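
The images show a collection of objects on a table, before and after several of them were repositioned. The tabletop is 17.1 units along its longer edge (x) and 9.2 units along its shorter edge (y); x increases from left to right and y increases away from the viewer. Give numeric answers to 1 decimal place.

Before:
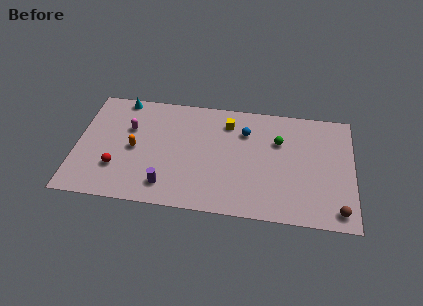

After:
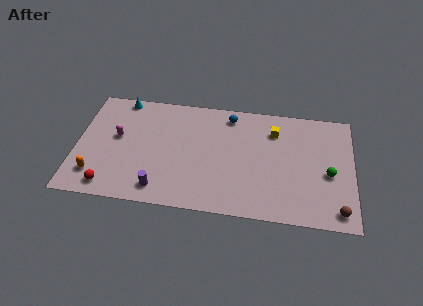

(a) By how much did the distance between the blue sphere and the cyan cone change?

-1.2

The distance was about 8.0 in the first image and 6.8 in the second, so they moved 1.2 units closer together.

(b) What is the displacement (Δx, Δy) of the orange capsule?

(-2.3, -2.4)

The orange capsule was at about (3.6, 4.4) and moved to about (1.3, 2.0).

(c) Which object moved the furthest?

the green sphere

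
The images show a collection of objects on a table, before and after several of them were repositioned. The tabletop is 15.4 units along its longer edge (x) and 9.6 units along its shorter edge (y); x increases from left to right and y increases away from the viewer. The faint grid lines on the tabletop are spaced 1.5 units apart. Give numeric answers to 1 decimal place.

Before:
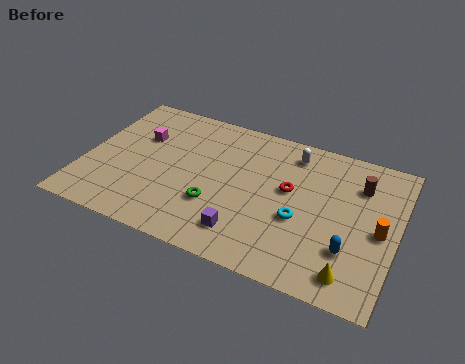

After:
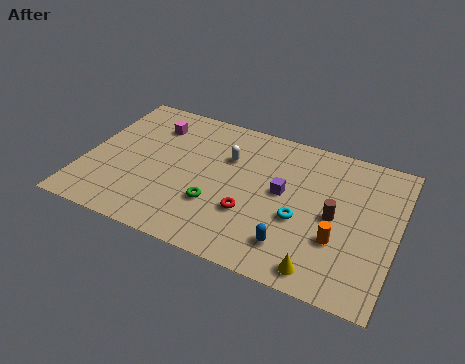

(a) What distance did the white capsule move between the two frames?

3.4

The white capsule moved from about (10.0, 8.0) to (6.9, 6.5), a distance of √(3.1² + 1.5²) ≈ 3.4.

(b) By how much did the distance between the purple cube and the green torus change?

+1.7

They were about 2.0 units apart before and 3.7 after — 1.7 units further apart.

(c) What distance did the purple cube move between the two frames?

3.6

The purple cube moved from about (8.3, 1.9) to (9.8, 5.2), a distance of √(1.5² + 3.3²) ≈ 3.6.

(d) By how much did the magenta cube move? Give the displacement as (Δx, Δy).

(0.5, 1.1)

The magenta cube was at about (2.5, 6.3) and moved to about (3.0, 7.4).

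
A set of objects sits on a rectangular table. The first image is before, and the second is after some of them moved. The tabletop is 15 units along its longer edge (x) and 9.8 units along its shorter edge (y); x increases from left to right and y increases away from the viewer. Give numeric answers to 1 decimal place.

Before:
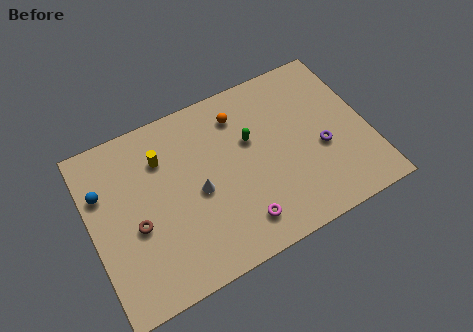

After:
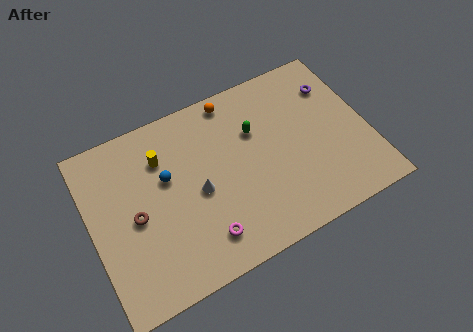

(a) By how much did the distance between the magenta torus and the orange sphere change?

+1.3

Before: roughly 6.1 units apart; after: 7.4. That's 1.3 units further apart.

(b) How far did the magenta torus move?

2.0

The magenta torus moved from about (7.6, 1.8) to (5.6, 1.9), a distance of √(2.0² + 0.1²) ≈ 2.0.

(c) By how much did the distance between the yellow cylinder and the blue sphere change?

-2.1

They were about 3.3 units apart before and 1.2 after — 2.1 units closer together.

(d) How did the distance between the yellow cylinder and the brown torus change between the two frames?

-0.4

Before: roughly 3.6 units apart; after: 3.2. That's 0.4 units closer together.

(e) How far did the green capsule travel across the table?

0.5

The green capsule moved from about (8.8, 6.1) to (9.1, 6.5), a distance of √(0.3² + 0.4²) ≈ 0.5.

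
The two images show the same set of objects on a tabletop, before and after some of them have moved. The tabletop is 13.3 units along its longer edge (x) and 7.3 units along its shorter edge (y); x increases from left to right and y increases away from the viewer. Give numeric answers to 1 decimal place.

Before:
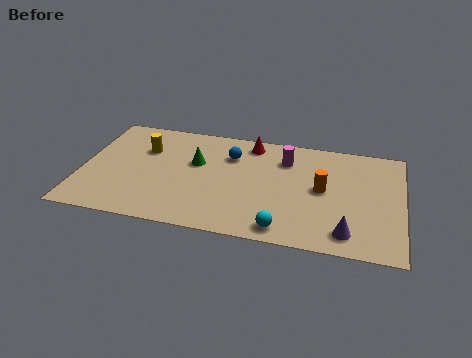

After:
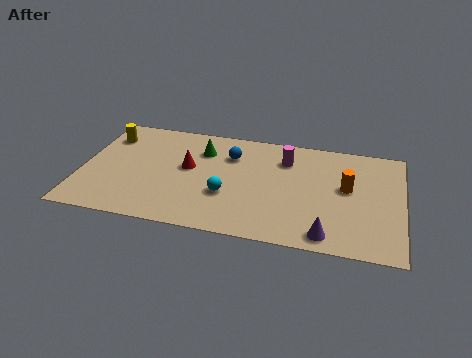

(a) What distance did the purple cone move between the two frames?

0.9

The purple cone was near (11.1, 1.2) before and (10.3, 0.9) after, so it travelled √(0.8² + 0.3²) ≈ 0.9 units.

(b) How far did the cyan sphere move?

2.9

The cyan sphere moved from about (8.5, 0.9) to (6.1, 2.6), a distance of √(2.4² + 1.7²) ≈ 2.9.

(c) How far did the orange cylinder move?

1.0

The orange cylinder was near (10.0, 3.8) before and (11.0, 4.1) after, so it travelled √(1.0² + 0.3²) ≈ 1.0 units.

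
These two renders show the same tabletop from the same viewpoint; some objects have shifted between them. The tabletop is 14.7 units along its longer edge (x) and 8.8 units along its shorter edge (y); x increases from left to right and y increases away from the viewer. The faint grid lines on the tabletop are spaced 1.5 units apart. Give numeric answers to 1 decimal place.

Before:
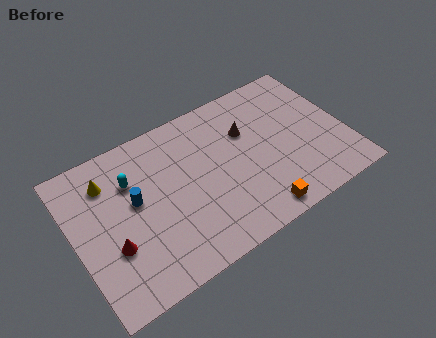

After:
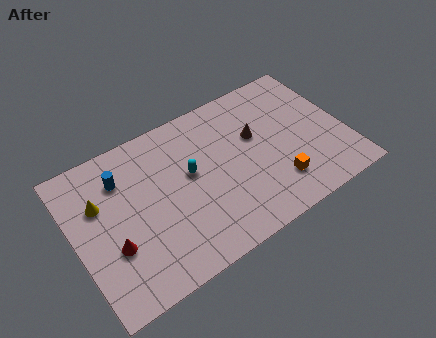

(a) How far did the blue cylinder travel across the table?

1.7

The blue cylinder moved from about (3.3, 5.0) to (2.8, 6.6), a distance of √(0.5² + 1.6²) ≈ 1.7.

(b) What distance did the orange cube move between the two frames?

1.7

The orange cube was near (9.3, 1.0) before and (10.6, 2.1) after, so it travelled √(1.3² + 1.1²) ≈ 1.7 units.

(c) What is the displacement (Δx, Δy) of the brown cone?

(0.4, -0.5)

The brown cone was at about (9.6, 5.9) and moved to about (10.0, 5.4).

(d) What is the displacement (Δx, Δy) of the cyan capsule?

(3.0, -1.2)

The cyan capsule was at about (3.3, 6.2) and moved to about (6.3, 5.0).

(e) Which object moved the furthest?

the cyan capsule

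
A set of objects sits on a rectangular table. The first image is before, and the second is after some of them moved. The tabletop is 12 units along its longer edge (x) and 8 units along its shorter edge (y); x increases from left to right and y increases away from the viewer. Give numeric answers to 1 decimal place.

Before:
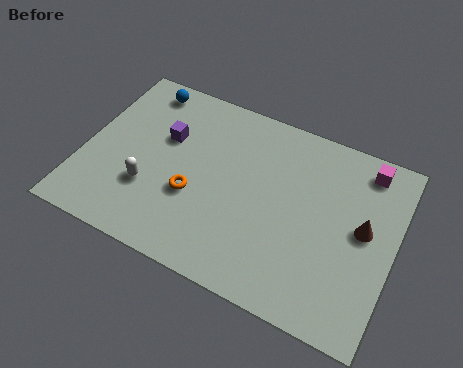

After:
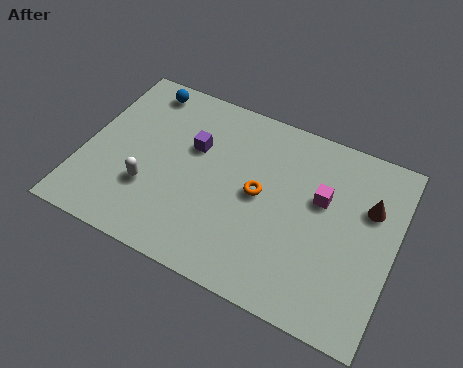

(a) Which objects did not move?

the white capsule and the blue sphere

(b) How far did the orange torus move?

2.6

From (4.4, 3.0) to (6.8, 4.1), the orange torus covered √(2.4² + 1.1²) ≈ 2.6 units.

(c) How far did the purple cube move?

1.1

The purple cube was near (3.0, 5.1) before and (4.1, 5.1) after, so it travelled √(1.1² + 0.0²) ≈ 1.1 units.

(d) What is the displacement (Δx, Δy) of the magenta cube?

(-1.5, -2.0)

The magenta cube was at about (10.6, 6.9) and moved to about (9.1, 4.9).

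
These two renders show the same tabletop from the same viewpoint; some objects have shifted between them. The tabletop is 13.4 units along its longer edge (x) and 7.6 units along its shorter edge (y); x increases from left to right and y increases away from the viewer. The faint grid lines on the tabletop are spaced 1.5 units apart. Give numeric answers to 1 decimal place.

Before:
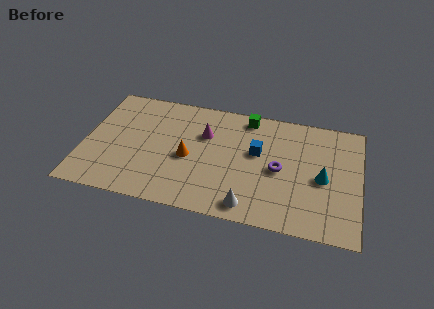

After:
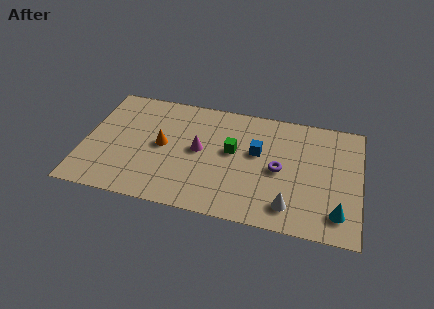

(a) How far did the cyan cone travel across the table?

2.2

The cyan cone was near (11.6, 3.5) before and (12.4, 1.5) after, so it travelled √(0.8² + 2.0²) ≈ 2.2 units.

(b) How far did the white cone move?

1.9

The white cone was near (8.2, 1.0) before and (10.1, 1.4) after, so it travelled √(1.9² + 0.4²) ≈ 1.9 units.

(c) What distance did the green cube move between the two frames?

2.5

From (7.8, 6.7) to (7.2, 4.3), the green cube covered √(0.6² + 2.4²) ≈ 2.5 units.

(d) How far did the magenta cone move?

1.1

The magenta cone was near (5.8, 5.1) before and (5.6, 4.0) after, so it travelled √(0.2² + 1.1²) ≈ 1.1 units.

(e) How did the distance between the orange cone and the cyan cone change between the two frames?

+2.4

The distance was about 6.5 in the first image and 8.9 in the second, so they moved 2.4 units further apart.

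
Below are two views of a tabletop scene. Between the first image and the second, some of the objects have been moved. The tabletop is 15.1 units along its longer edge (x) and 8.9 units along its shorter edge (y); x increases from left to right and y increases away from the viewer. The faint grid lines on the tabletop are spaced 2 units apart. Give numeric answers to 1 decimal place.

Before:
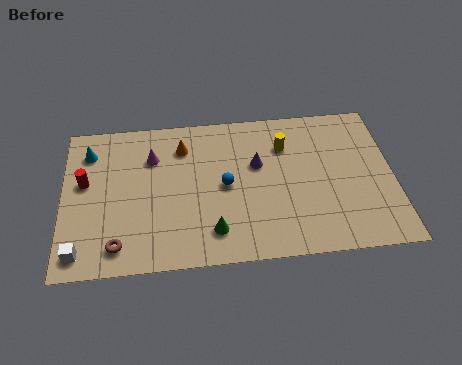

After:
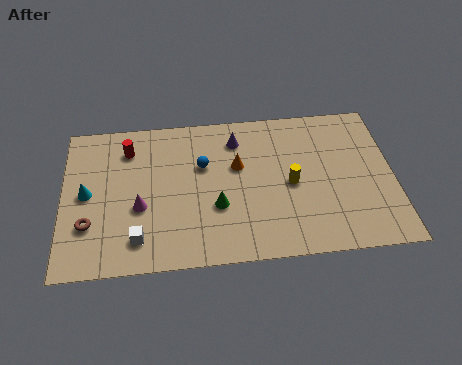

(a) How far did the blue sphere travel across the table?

1.6

From (7.4, 4.4) to (6.4, 5.7), the blue sphere covered √(1.0² + 1.3²) ≈ 1.6 units.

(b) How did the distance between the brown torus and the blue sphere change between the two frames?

+0.3

The distance was about 5.7 in the first image and 6.0 in the second, so they moved 0.3 units further apart.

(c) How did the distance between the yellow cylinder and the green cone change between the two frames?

-2.3

They were about 5.8 units apart before and 3.5 after — 2.3 units closer together.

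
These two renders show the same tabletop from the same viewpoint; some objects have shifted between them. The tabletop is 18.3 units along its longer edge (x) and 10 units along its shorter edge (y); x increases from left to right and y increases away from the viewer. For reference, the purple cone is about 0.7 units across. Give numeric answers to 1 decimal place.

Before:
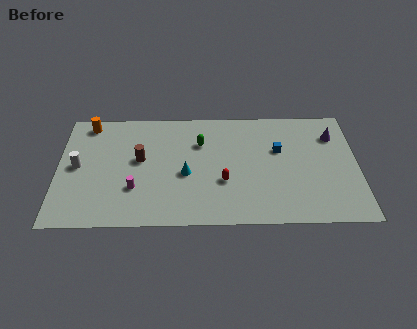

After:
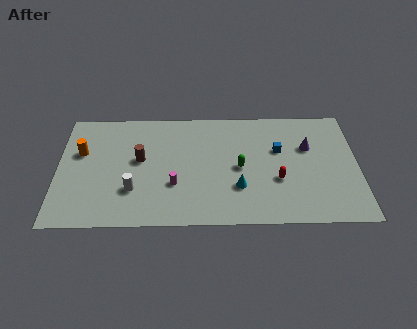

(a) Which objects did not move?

the blue cube and the brown cylinder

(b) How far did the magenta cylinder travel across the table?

2.4

The magenta cylinder was near (4.7, 3.1) before and (7.1, 3.4) after, so it travelled √(2.4² + 0.3²) ≈ 2.4 units.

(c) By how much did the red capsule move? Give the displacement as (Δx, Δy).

(3.3, 0.1)

From the two frames, the red capsule sits at roughly (10.1, 3.6) before and (13.4, 3.7) after.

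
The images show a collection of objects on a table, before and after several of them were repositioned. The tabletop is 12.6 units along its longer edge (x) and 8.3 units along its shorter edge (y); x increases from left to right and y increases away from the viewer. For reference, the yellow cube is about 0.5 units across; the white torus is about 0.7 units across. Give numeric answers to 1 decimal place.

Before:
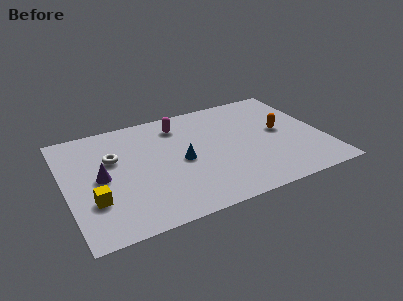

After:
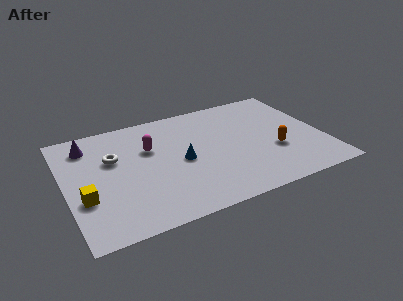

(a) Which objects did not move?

the blue cone and the white torus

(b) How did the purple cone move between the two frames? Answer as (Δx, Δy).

(-0.4, 2.6)

The purple cone was at about (1.7, 4.1) and moved to about (1.3, 6.7).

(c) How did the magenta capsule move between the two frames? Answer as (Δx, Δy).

(-1.6, -1.3)

From the two frames, the magenta capsule sits at roughly (5.8, 6.7) before and (4.2, 5.4) after.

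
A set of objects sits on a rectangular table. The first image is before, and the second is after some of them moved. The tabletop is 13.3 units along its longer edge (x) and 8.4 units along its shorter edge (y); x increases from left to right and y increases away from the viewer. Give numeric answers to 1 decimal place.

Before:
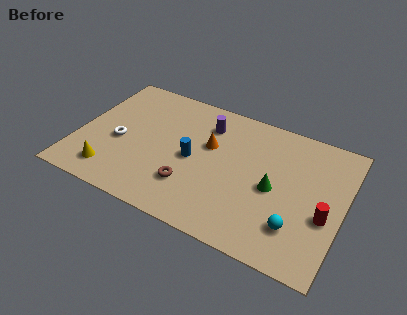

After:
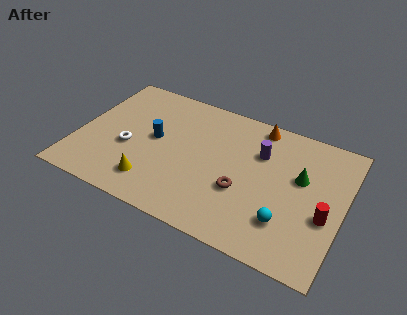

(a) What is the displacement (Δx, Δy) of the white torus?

(0.5, -0.2)

The white torus was at about (2.1, 3.6) and moved to about (2.6, 3.4).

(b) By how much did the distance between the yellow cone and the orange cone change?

+1.6

They were about 5.8 units apart before and 7.4 after — 1.6 units further apart.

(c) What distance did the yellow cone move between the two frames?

2.1

The yellow cone moved from about (2.0, 1.5) to (4.1, 1.7), a distance of √(2.1² + 0.2²) ≈ 2.1.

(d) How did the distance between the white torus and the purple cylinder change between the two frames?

+1.8

The distance was about 5.0 in the first image and 6.8 in the second, so they moved 1.8 units further apart.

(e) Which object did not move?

the red cylinder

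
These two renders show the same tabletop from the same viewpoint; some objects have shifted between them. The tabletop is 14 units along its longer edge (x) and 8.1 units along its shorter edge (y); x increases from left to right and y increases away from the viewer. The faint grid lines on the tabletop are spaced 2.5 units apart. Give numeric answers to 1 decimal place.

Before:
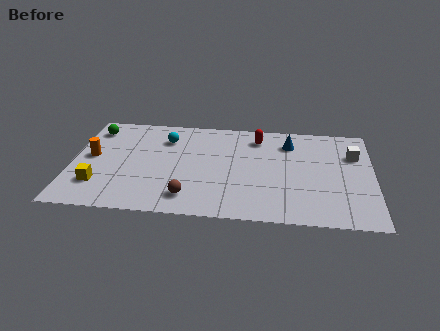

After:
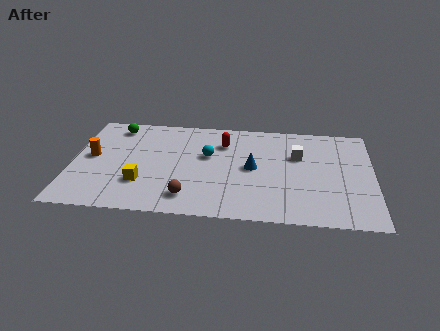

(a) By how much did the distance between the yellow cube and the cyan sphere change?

-1.1

The distance was about 5.0 in the first image and 3.9 in the second, so they moved 1.1 units closer together.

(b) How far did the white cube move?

2.6

The white cube moved from about (13.1, 5.6) to (10.5, 5.3), a distance of √(2.6² + 0.3²) ≈ 2.6.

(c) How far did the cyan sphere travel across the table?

2.3

The cyan sphere was near (4.3, 6.1) before and (6.3, 4.9) after, so it travelled √(2.0² + 1.2²) ≈ 2.3 units.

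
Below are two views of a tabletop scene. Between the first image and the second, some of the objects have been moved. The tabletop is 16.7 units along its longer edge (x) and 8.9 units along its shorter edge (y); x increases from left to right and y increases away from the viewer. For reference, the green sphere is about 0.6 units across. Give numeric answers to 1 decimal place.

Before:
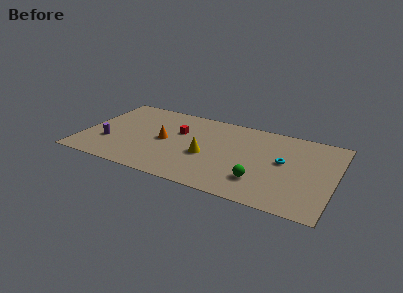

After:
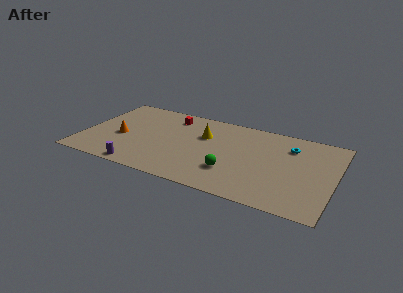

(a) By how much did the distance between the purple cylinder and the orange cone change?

-0.5

The distance was about 3.9 in the first image and 3.4 in the second, so they moved 0.5 units closer together.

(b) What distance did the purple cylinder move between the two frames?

3.2

The purple cylinder was near (1.8, 2.9) before and (4.2, 0.8) after, so it travelled √(2.4² + 2.1²) ≈ 3.2 units.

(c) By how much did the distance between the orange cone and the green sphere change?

+0.8

They were about 6.9 units apart before and 7.7 after — 0.8 units further apart.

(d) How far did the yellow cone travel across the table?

2.2

The yellow cone moved from about (8.3, 3.7) to (7.9, 5.9), a distance of √(0.4² + 2.2²) ≈ 2.2.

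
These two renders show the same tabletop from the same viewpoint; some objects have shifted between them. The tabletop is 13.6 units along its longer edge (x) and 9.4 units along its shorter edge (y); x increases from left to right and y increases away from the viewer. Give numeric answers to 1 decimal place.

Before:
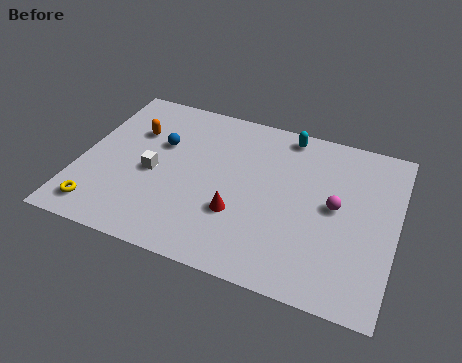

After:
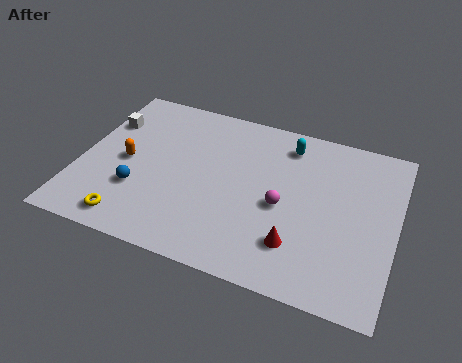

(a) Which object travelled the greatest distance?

the white cube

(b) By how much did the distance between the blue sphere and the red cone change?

+2.2

The distance was about 4.7 in the first image and 6.9 in the second, so they moved 2.2 units further apart.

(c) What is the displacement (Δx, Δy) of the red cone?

(2.6, -0.8)

The red cone was at about (7.0, 3.1) and moved to about (9.6, 2.3).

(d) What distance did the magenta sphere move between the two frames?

2.3

The magenta sphere moved from about (11.0, 4.9) to (8.8, 4.2), a distance of √(2.2² + 0.7²) ≈ 2.3.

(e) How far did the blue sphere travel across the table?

3.1

The blue sphere moved from about (3.3, 6.0) to (2.7, 3.0), a distance of √(0.6² + 3.0²) ≈ 3.1.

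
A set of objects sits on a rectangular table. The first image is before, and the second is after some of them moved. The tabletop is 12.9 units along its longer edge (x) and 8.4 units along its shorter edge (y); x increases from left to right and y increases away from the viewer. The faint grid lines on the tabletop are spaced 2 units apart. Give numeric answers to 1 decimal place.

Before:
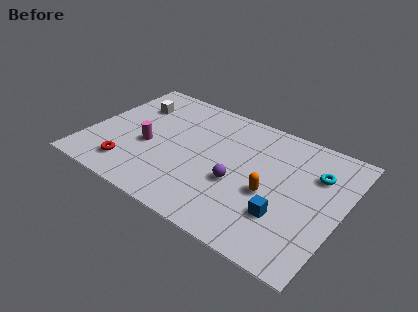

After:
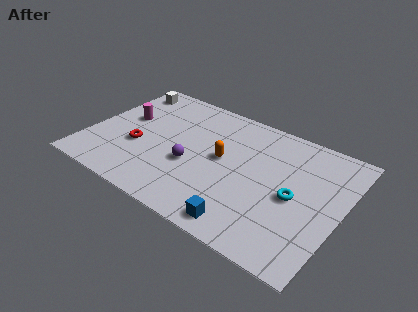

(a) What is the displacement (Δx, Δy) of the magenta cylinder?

(-1.5, 1.4)

The magenta cylinder was at about (3.1, 3.5) and moved to about (1.6, 4.9).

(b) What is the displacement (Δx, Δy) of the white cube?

(-0.7, 1.0)

The white cube started near (1.8, 6.1) and ended near (1.1, 7.1).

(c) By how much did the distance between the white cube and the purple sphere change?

-0.9

The distance was about 6.6 in the first image and 5.7 in the second, so they moved 0.9 units closer together.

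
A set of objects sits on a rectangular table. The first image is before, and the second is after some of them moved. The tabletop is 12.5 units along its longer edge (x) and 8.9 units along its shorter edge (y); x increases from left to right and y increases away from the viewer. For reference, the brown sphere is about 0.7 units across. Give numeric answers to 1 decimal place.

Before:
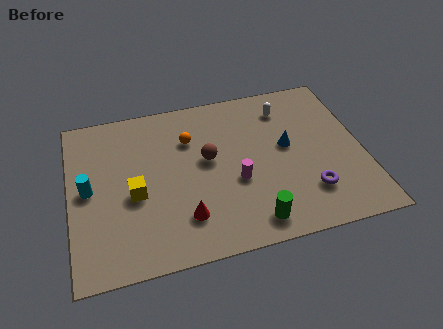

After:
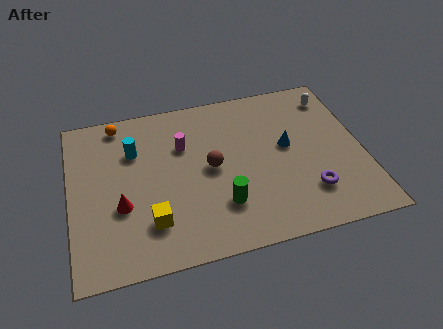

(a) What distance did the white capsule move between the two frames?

2.1

The white capsule moved from about (9.4, 7.1) to (11.5, 7.3), a distance of √(2.1² + 0.2²) ≈ 2.1.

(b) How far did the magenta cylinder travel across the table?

3.3

From (7.0, 3.5) to (4.9, 6.0), the magenta cylinder covered √(2.1² + 2.5²) ≈ 3.3 units.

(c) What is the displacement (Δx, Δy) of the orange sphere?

(-3.0, 1.6)

The orange sphere started near (5.2, 6.3) and ended near (2.2, 7.9).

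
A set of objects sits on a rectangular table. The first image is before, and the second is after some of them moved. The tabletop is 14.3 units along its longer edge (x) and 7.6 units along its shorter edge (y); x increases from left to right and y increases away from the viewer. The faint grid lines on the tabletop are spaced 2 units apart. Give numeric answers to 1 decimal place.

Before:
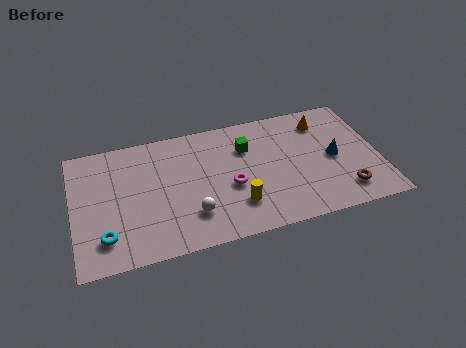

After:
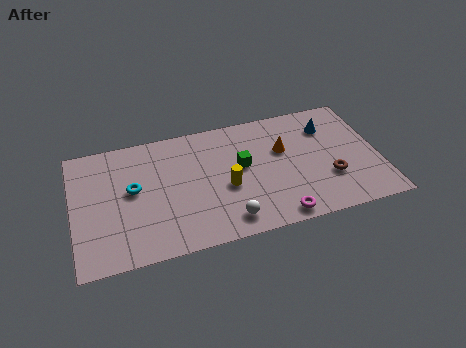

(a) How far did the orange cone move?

2.4

The orange cone was near (11.9, 6.1) before and (9.9, 4.8) after, so it travelled √(2.0² + 1.3²) ≈ 2.4 units.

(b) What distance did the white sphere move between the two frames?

1.8

The white sphere moved from about (5.4, 2.0) to (7.0, 1.2), a distance of √(1.6² + 0.8²) ≈ 1.8.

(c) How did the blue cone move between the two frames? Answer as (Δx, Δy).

(-0.1, 2.0)

The blue cone started near (12.2, 3.7) and ended near (12.1, 5.7).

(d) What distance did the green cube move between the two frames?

1.1

From (8.2, 5.4) to (7.9, 4.3), the green cube covered √(0.3² + 1.1²) ≈ 1.1 units.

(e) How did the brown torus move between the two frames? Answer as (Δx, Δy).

(-0.6, 1.0)

From the two frames, the brown torus sits at roughly (12.5, 1.5) before and (11.9, 2.5) after.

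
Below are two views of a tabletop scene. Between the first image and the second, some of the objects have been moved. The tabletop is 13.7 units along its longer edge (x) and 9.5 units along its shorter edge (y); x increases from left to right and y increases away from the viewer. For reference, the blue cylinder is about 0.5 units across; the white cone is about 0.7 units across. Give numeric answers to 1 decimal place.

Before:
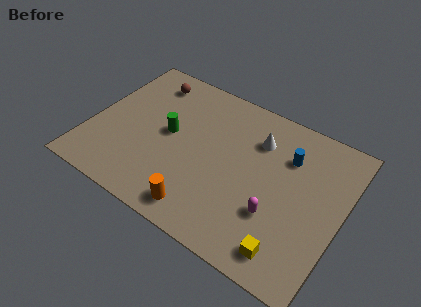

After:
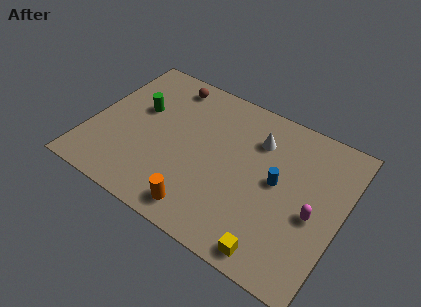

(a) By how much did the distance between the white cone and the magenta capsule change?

+0.3

They were about 4.2 units apart before and 4.5 after — 0.3 units further apart.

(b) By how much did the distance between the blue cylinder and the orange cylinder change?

-1.6

They were about 6.7 units apart before and 5.1 after — 1.6 units closer together.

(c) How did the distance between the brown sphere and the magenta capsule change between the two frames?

+0.4

They were about 9.2 units apart before and 9.6 after — 0.4 units further apart.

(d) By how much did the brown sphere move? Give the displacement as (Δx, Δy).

(1.1, 0.3)

From the two frames, the brown sphere sits at roughly (2.5, 7.9) before and (3.6, 8.2) after.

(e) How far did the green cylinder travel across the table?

2.0

The green cylinder moved from about (4.2, 5.0) to (2.4, 5.8), a distance of √(1.8² + 0.8²) ≈ 2.0.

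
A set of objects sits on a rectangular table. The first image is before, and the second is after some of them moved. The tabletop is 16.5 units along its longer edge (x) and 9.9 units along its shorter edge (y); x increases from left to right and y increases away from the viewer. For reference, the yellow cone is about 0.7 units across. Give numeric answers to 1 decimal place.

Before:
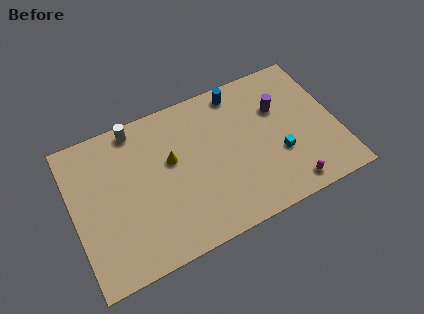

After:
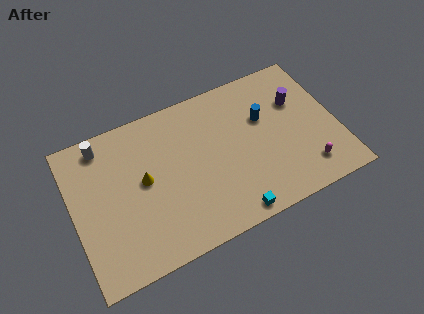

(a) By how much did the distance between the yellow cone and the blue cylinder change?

+2.4

Before: roughly 5.4 units apart; after: 7.8. That's 2.4 units further apart.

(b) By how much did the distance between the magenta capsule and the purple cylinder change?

-0.7

Before: roughly 5.4 units apart; after: 4.7. That's 0.7 units closer together.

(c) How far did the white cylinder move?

2.1

The white cylinder was near (4.3, 8.9) before and (2.2, 8.6) after, so it travelled √(2.1² + 0.3²) ≈ 2.1 units.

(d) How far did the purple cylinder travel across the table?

1.2

The purple cylinder moved from about (13.1, 6.6) to (14.3, 6.6), a distance of √(1.2² + 0.0²) ≈ 1.2.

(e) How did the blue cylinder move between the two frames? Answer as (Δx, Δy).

(1.3, -2.4)

The blue cylinder started near (10.8, 8.7) and ended near (12.1, 6.3).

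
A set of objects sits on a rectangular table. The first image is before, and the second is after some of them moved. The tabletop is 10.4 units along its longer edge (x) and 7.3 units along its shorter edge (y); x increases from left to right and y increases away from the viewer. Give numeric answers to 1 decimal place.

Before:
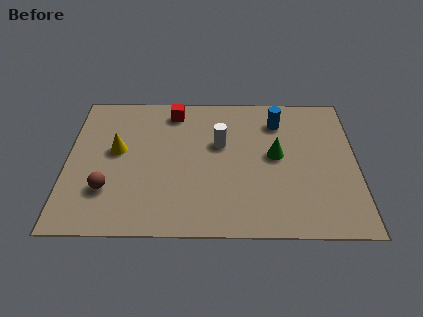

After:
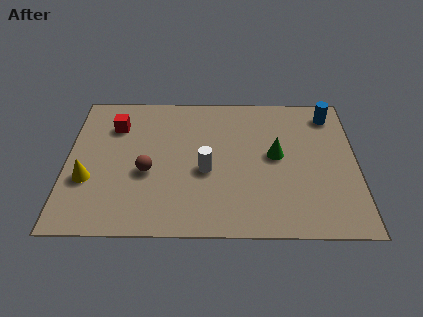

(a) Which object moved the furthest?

the red cube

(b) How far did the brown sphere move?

1.7

The brown sphere was near (1.5, 2.1) before and (2.9, 3.0) after, so it travelled √(1.4² + 0.9²) ≈ 1.7 units.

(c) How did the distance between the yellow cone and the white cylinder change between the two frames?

+0.5

Before: roughly 3.7 units apart; after: 4.2. That's 0.5 units further apart.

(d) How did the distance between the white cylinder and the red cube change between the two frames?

+1.6

They were about 2.4 units apart before and 4.0 after — 1.6 units further apart.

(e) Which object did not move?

the green cone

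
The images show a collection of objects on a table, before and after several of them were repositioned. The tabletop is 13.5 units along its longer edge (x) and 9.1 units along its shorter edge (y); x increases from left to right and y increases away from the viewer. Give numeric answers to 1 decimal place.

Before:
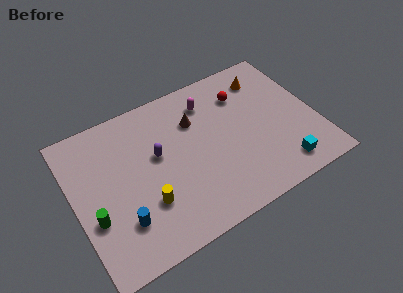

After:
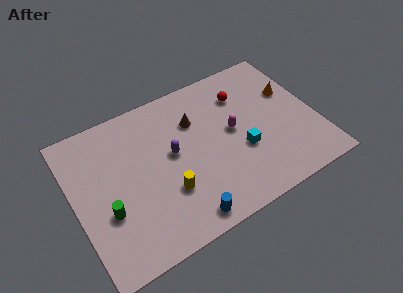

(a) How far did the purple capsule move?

0.9

The purple capsule was near (4.7, 5.3) before and (5.5, 5.0) after, so it travelled √(0.8² + 0.3²) ≈ 0.9 units.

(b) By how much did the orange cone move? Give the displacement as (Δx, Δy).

(1.2, -1.5)

From the two frames, the orange cone sits at roughly (11.2, 7.3) before and (12.4, 5.8) after.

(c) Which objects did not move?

the brown cone and the red sphere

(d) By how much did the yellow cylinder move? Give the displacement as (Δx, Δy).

(1.2, 0.1)

From the two frames, the yellow cylinder sits at roughly (3.7, 2.8) before and (4.9, 2.9) after.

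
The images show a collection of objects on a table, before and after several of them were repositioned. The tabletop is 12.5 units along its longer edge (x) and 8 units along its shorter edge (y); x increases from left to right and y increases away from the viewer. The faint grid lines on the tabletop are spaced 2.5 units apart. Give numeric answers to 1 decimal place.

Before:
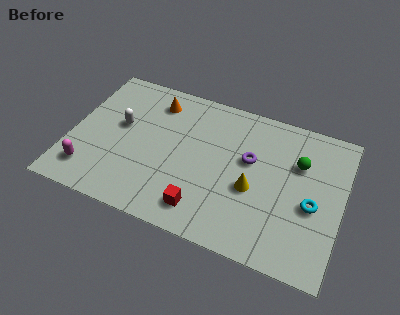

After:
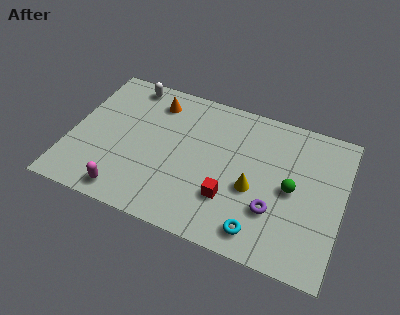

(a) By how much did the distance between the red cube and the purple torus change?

-1.8

The distance was about 3.8 in the first image and 2.0 in the second, so they moved 1.8 units closer together.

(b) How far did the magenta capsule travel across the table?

1.9

From (1.1, 1.6) to (2.9, 1.0), the magenta capsule covered √(1.8² + 0.6²) ≈ 1.9 units.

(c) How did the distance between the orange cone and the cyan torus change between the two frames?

-0.6

Before: roughly 8.2 units apart; after: 7.6. That's 0.6 units closer together.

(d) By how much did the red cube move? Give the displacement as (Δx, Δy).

(1.1, 1.0)

The red cube was at about (6.4, 1.4) and moved to about (7.5, 2.4).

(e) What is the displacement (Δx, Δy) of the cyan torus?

(-2.2, -2.2)

The cyan torus started near (11.2, 3.4) and ended near (9.0, 1.2).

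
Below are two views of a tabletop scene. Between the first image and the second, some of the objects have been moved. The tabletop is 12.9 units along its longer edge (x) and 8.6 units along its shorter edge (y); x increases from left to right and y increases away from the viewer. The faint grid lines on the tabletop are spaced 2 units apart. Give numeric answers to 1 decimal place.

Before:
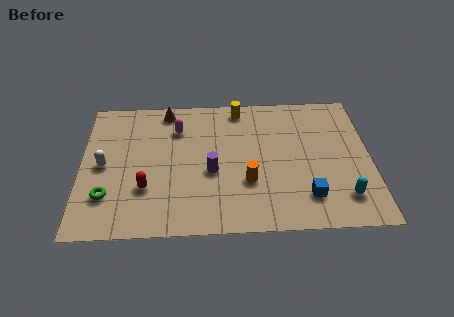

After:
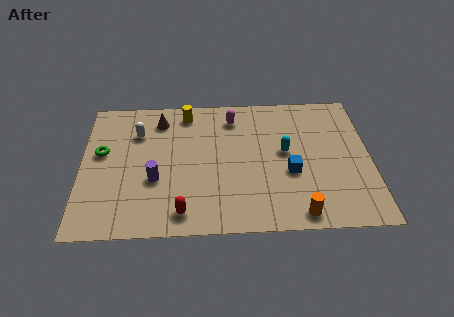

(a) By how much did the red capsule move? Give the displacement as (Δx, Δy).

(1.6, -1.5)

The red capsule started near (2.9, 2.7) and ended near (4.5, 1.2).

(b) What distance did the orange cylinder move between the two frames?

3.0

The orange cylinder was near (7.4, 2.9) before and (9.6, 0.9) after, so it travelled √(2.2² + 2.0²) ≈ 3.0 units.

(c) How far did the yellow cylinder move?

2.4

The yellow cylinder was near (7.1, 7.6) before and (4.7, 7.4) after, so it travelled √(2.4² + 0.2²) ≈ 2.4 units.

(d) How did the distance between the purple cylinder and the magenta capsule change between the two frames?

+2.0

The distance was about 3.2 in the first image and 5.2 in the second, so they moved 2.0 units further apart.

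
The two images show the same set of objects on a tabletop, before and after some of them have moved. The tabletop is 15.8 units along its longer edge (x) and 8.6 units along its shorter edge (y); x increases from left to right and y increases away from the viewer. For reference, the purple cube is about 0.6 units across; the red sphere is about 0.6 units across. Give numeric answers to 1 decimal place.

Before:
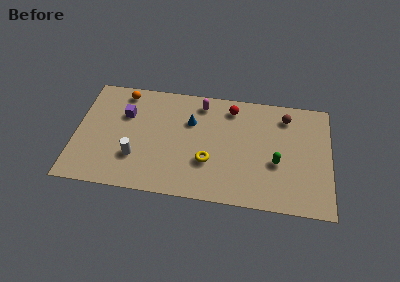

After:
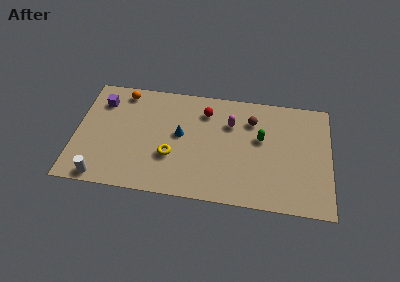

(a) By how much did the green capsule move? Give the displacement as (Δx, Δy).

(-1.0, 1.7)

The green capsule was at about (12.5, 3.4) and moved to about (11.5, 5.1).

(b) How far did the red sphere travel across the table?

1.7

The red sphere was near (9.6, 7.2) before and (8.0, 6.7) after, so it travelled √(1.6² + 0.5²) ≈ 1.7 units.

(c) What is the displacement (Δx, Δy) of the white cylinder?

(-2.0, -1.8)

From the two frames, the white cylinder sits at roughly (3.8, 2.6) before and (1.8, 0.8) after.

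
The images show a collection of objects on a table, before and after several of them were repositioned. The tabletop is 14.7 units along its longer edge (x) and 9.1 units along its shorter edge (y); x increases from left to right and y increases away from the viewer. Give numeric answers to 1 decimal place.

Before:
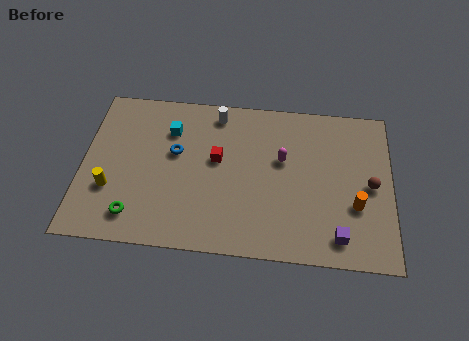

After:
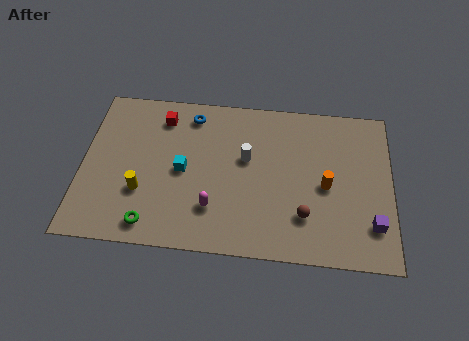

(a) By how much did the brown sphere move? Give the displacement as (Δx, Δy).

(-3.1, -2.0)

The brown sphere was at about (13.7, 4.4) and moved to about (10.6, 2.4).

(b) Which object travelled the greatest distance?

the magenta capsule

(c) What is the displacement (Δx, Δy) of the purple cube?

(1.6, 0.8)

The purple cube was at about (12.2, 1.4) and moved to about (13.8, 2.2).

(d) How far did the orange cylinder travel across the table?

1.7

The orange cylinder moved from about (13.0, 3.2) to (11.6, 4.2), a distance of √(1.4² + 1.0²) ≈ 1.7.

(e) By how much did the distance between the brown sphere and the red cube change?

+1.2

They were about 7.3 units apart before and 8.5 after — 1.2 units further apart.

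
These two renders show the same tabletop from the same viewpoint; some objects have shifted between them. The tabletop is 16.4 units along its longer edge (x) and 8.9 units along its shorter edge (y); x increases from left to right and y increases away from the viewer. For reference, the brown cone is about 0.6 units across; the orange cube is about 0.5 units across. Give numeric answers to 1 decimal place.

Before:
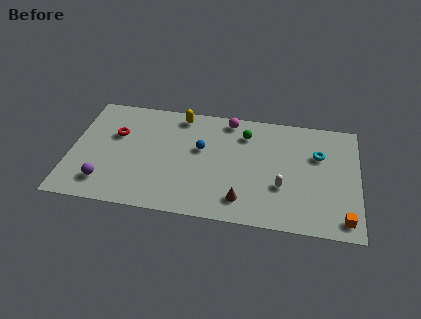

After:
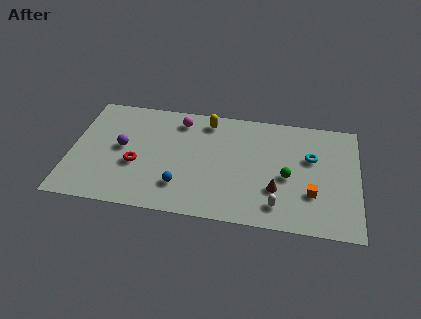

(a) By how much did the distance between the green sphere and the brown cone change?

-3.9

Before: roughly 5.2 units apart; after: 1.3. That's 3.9 units closer together.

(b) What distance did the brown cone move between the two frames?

2.2

The brown cone moved from about (9.9, 1.7) to (11.8, 2.8), a distance of √(1.9² + 1.1²) ≈ 2.2.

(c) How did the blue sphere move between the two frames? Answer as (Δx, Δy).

(-1.0, -3.1)

The blue sphere was at about (7.4, 5.3) and moved to about (6.4, 2.2).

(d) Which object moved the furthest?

the green sphere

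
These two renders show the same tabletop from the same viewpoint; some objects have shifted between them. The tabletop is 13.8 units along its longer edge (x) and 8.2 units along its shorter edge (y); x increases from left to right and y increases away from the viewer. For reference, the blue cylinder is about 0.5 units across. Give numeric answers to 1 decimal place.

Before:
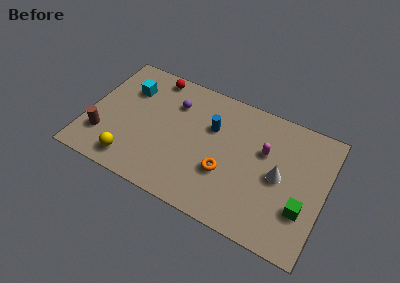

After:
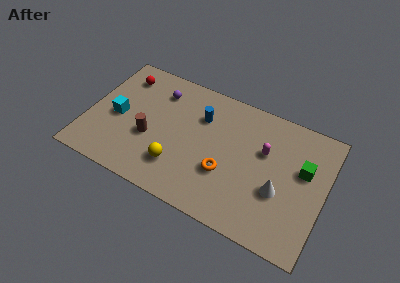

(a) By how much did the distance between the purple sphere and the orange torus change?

+1.0

They were about 4.6 units apart before and 5.6 after — 1.0 units further apart.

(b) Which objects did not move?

the magenta capsule and the orange torus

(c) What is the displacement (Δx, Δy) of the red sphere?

(-1.8, -0.7)

The red sphere started near (3.4, 7.3) and ended near (1.6, 6.6).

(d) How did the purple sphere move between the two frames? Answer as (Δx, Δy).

(-1.0, 0.4)

From the two frames, the purple sphere sits at roughly (4.8, 6.0) before and (3.8, 6.4) after.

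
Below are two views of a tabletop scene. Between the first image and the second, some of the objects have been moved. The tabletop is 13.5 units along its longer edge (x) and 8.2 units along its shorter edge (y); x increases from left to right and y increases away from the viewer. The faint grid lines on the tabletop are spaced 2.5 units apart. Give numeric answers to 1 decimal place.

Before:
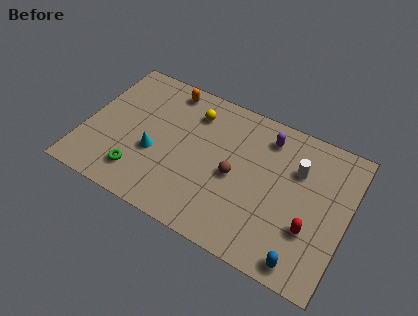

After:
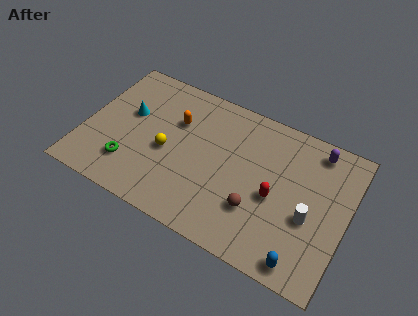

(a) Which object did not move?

the blue capsule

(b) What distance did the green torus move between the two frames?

0.6

The green torus was near (3.1, 1.7) before and (2.6, 2.0) after, so it travelled √(0.5² + 0.3²) ≈ 0.6 units.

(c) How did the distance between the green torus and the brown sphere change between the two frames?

+1.4

The distance was about 5.1 in the first image and 6.5 in the second, so they moved 1.4 units further apart.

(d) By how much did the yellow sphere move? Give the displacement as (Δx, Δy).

(-1.0, -2.8)

The yellow sphere was at about (5.3, 6.4) and moved to about (4.3, 3.6).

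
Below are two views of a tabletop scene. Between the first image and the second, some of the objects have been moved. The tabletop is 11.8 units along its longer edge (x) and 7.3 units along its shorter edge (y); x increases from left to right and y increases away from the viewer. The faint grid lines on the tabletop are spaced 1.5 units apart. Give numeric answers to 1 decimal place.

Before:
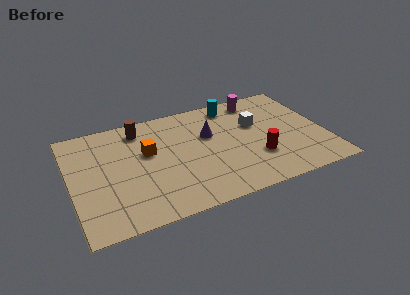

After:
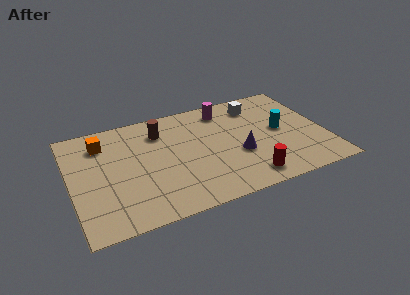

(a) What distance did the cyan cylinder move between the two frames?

3.2

From (7.8, 6.3) to (9.8, 3.8), the cyan cylinder covered √(2.0² + 2.5²) ≈ 3.2 units.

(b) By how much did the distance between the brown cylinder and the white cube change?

-0.9

They were about 5.5 units apart before and 4.6 after — 0.9 units closer together.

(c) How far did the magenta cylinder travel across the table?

1.6

The magenta cylinder moved from about (9.0, 6.3) to (7.4, 6.1), a distance of √(1.6² + 0.2²) ≈ 1.6.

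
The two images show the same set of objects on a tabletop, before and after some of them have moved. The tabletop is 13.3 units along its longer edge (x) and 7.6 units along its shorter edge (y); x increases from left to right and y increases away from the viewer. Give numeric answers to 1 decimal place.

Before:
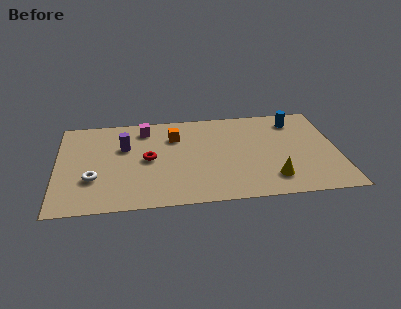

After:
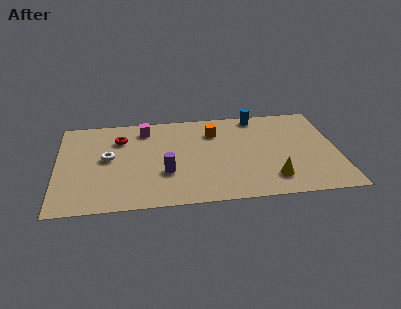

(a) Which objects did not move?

the yellow cone and the magenta cube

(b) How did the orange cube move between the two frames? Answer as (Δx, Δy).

(1.9, 0.2)

From the two frames, the orange cube sits at roughly (5.6, 5.5) before and (7.5, 5.7) after.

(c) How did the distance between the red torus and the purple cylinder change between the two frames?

+2.1

Before: roughly 1.6 units apart; after: 3.7. That's 2.1 units further apart.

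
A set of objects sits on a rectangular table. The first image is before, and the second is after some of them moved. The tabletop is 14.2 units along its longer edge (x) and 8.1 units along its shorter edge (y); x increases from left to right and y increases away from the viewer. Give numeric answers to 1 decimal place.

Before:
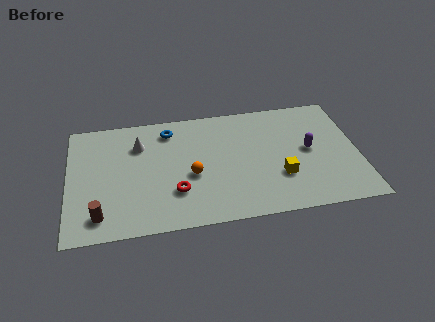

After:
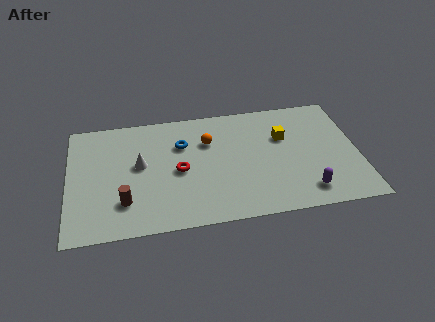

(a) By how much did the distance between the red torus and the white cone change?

-1.9

They were about 3.9 units apart before and 2.0 after — 1.9 units closer together.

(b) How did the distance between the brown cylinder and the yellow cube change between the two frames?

-0.4

Before: roughly 8.9 units apart; after: 8.5. That's 0.4 units closer together.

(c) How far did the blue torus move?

1.3

From (5.0, 6.7) to (5.6, 5.6), the blue torus covered √(0.6² + 1.1²) ≈ 1.3 units.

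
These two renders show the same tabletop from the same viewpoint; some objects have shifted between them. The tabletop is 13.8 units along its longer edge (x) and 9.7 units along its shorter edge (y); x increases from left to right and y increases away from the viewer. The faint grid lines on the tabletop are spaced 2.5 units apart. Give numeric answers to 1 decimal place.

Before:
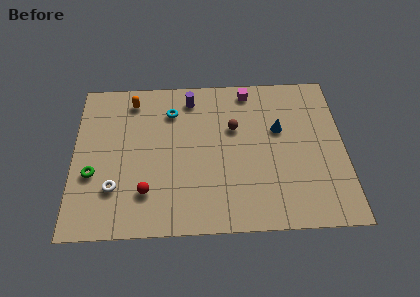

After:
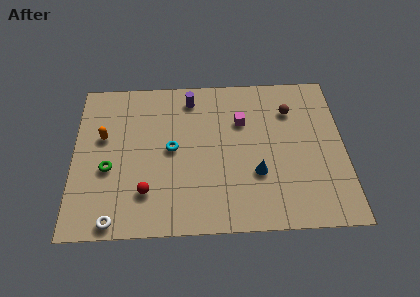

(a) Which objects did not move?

the purple cylinder and the red sphere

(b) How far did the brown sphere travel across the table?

3.1

The brown sphere moved from about (8.2, 6.2) to (11.1, 7.2), a distance of √(2.9² + 1.0²) ≈ 3.1.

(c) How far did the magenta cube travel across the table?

2.0

The magenta cube moved from about (9.0, 8.6) to (8.6, 6.6), a distance of √(0.4² + 2.0²) ≈ 2.0.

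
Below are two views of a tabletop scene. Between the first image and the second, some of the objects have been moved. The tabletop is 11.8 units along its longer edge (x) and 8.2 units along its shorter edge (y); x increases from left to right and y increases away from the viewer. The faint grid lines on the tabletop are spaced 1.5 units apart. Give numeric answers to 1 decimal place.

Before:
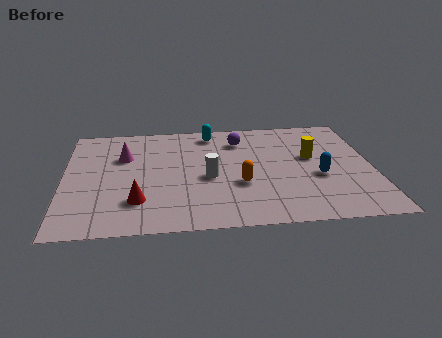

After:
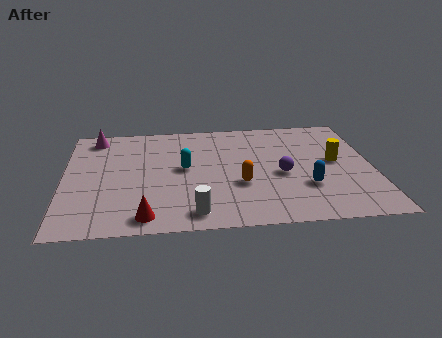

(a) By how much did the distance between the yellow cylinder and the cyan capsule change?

+1.4

The distance was about 4.4 in the first image and 5.8 in the second, so they moved 1.4 units further apart.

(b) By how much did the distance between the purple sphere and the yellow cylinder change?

-0.9

Before: roughly 3.1 units apart; after: 2.2. That's 0.9 units closer together.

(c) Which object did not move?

the orange capsule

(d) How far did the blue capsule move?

0.9

The blue capsule was near (9.7, 3.3) before and (9.2, 2.6) after, so it travelled √(0.5² + 0.7²) ≈ 0.9 units.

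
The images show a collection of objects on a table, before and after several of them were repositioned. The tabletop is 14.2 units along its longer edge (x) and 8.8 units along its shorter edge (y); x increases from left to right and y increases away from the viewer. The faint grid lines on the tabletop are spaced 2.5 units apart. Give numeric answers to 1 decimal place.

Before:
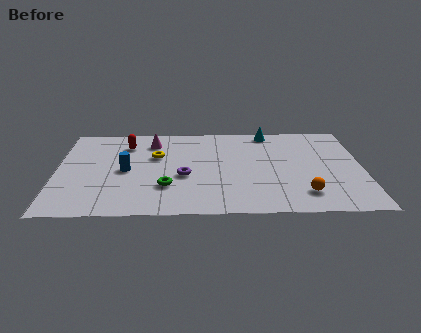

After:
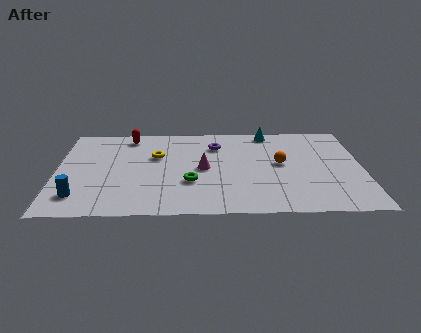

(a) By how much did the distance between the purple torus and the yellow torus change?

+0.6

The distance was about 2.4 in the first image and 3.0 in the second, so they moved 0.6 units further apart.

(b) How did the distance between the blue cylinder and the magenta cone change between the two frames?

+3.2

Before: roughly 3.0 units apart; after: 6.2. That's 3.2 units further apart.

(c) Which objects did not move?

the yellow torus and the cyan cone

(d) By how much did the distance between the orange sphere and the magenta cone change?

-5.1

Before: roughly 8.7 units apart; after: 3.6. That's 5.1 units closer together.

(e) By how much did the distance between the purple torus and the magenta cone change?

-1.3

The distance was about 3.7 in the first image and 2.4 in the second, so they moved 1.3 units closer together.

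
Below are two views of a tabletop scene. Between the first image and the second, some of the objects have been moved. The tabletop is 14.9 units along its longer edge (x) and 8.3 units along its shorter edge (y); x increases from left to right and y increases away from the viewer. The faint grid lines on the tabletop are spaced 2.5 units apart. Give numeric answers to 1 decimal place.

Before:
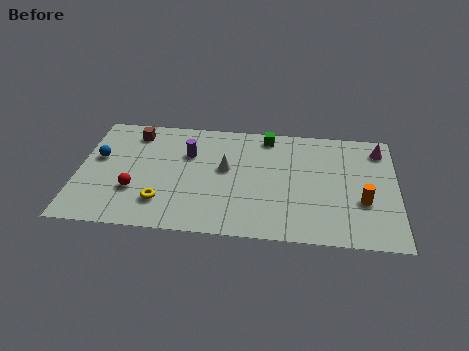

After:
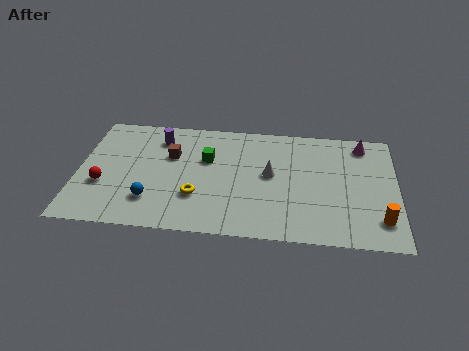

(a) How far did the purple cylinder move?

1.7

From (5.1, 5.6) to (3.7, 6.6), the purple cylinder covered √(1.4² + 1.0²) ≈ 1.7 units.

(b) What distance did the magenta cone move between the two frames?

0.9

From (14.1, 6.8) to (13.3, 7.1), the magenta cone covered √(0.8² + 0.3²) ≈ 0.9 units.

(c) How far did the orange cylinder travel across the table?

1.4

From (13.3, 3.0) to (14.1, 1.8), the orange cylinder covered √(0.8² + 1.2²) ≈ 1.4 units.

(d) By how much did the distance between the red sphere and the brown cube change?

-0.3

The distance was about 4.2 in the first image and 3.9 in the second, so they moved 0.3 units closer together.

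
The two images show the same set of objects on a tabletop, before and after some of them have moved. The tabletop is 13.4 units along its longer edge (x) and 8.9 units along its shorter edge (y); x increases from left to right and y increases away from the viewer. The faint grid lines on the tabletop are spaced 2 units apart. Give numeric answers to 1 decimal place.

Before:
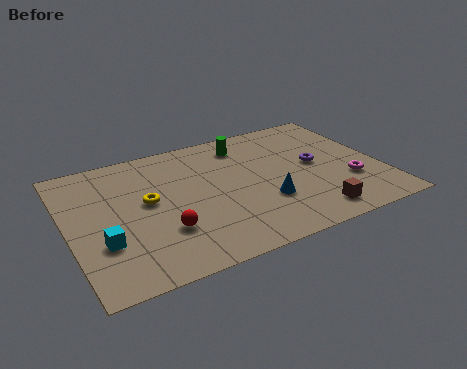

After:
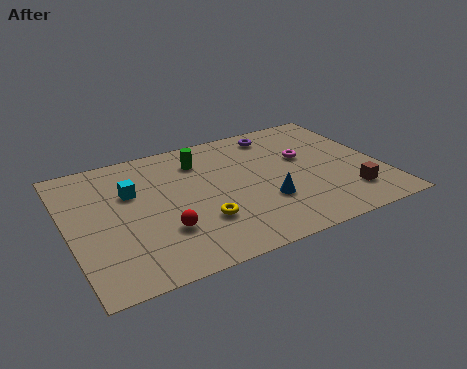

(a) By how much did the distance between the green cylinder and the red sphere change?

-1.5

Before: roughly 6.2 units apart; after: 4.7. That's 1.5 units closer together.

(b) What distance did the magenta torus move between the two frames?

3.0

The magenta torus was near (11.9, 2.9) before and (10.3, 5.4) after, so it travelled √(1.6² + 2.5²) ≈ 3.0 units.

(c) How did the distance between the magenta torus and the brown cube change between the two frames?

+1.2

Before: roughly 2.5 units apart; after: 3.7. That's 1.2 units further apart.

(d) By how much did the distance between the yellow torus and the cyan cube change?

+1.1

Before: roughly 2.9 units apart; after: 4.0. That's 1.1 units further apart.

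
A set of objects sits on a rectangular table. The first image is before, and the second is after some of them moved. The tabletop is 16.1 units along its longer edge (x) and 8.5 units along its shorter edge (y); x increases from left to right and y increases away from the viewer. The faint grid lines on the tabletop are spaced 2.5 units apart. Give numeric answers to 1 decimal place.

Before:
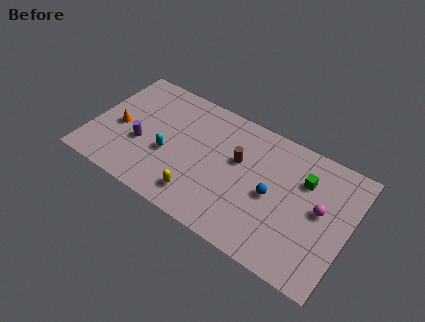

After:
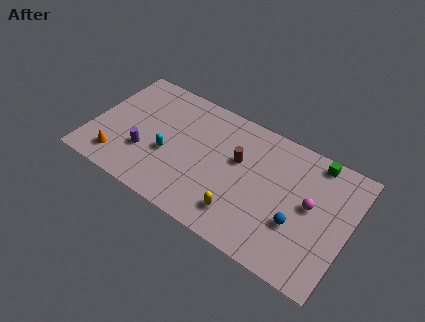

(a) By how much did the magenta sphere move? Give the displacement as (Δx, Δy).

(-0.6, 0.0)

The magenta sphere was at about (14.3, 4.6) and moved to about (13.7, 4.6).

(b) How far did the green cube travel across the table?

1.7

The green cube was near (13.1, 6.0) before and (13.6, 7.6) after, so it travelled √(0.5² + 1.6²) ≈ 1.7 units.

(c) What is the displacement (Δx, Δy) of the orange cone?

(0.3, -2.2)

The orange cone started near (1.7, 3.8) and ended near (2.0, 1.6).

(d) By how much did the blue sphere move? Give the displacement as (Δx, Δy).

(1.7, -1.0)

From the two frames, the blue sphere sits at roughly (11.4, 4.0) before and (13.1, 3.0) after.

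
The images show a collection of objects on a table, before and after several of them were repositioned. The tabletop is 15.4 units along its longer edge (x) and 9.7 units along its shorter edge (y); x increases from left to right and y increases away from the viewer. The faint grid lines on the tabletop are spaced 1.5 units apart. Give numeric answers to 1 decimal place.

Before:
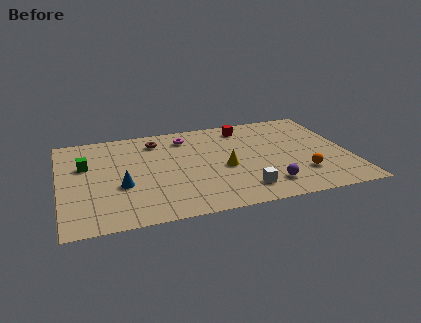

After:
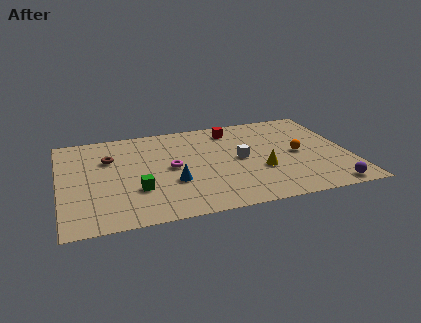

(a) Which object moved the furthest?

the green cube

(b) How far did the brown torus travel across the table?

2.9

The brown torus was near (5.3, 7.9) before and (2.7, 6.6) after, so it travelled √(2.6² + 1.3²) ≈ 2.9 units.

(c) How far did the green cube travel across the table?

4.0

The green cube was near (1.4, 6.2) before and (4.0, 3.1) after, so it travelled √(2.6² + 3.1²) ≈ 4.0 units.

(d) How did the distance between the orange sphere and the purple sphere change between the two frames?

+2.0

Before: roughly 2.0 units apart; after: 4.0. That's 2.0 units further apart.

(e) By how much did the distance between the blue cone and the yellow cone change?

-0.8

Before: roughly 5.5 units apart; after: 4.7. That's 0.8 units closer together.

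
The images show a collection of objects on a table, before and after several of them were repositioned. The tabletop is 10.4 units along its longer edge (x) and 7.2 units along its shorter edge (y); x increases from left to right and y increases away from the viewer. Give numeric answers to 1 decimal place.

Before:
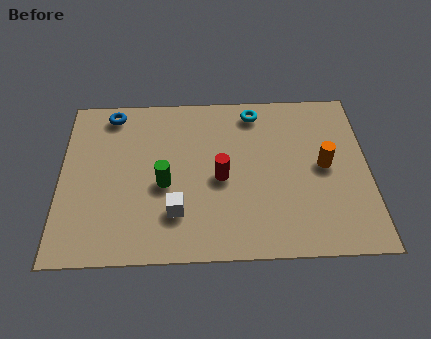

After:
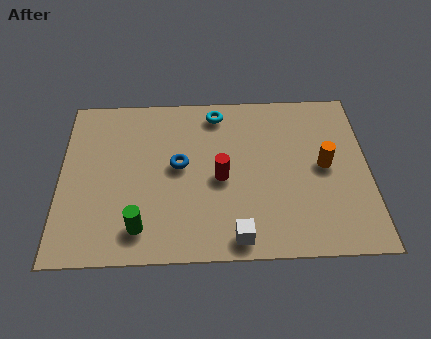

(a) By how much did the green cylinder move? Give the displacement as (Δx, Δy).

(-0.8, -1.8)

The green cylinder started near (3.5, 3.1) and ended near (2.7, 1.3).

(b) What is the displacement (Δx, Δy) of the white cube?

(2.0, -1.1)

From the two frames, the white cube sits at roughly (3.9, 1.9) before and (5.9, 0.8) after.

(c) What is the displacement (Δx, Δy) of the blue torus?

(2.3, -2.4)

The blue torus was at about (1.7, 6.3) and moved to about (4.0, 3.9).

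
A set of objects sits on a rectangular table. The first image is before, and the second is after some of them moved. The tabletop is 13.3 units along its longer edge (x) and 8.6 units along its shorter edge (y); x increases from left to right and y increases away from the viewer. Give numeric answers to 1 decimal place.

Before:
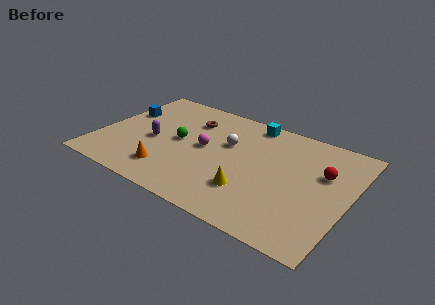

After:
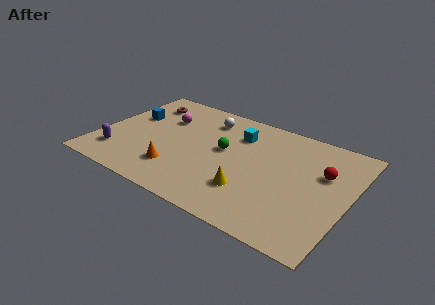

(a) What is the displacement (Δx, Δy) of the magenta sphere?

(-2.5, 1.4)

From the two frames, the magenta sphere sits at roughly (5.6, 4.5) before and (3.1, 5.9) after.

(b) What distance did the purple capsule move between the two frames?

2.5

The purple capsule was near (2.9, 3.8) before and (1.3, 1.9) after, so it travelled √(1.6² + 1.9²) ≈ 2.5 units.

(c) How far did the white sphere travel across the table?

2.1

The white sphere moved from about (6.7, 5.4) to (5.3, 6.9), a distance of √(1.4² + 1.5²) ≈ 2.1.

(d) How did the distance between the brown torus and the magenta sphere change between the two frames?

-0.6

Before: roughly 2.2 units apart; after: 1.6. That's 0.6 units closer together.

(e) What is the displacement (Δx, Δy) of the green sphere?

(2.4, 0.4)

From the two frames, the green sphere sits at roughly (4.2, 4.4) before and (6.6, 4.8) after.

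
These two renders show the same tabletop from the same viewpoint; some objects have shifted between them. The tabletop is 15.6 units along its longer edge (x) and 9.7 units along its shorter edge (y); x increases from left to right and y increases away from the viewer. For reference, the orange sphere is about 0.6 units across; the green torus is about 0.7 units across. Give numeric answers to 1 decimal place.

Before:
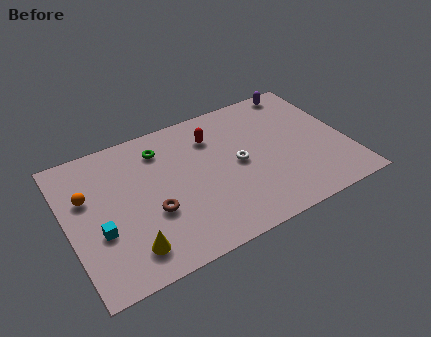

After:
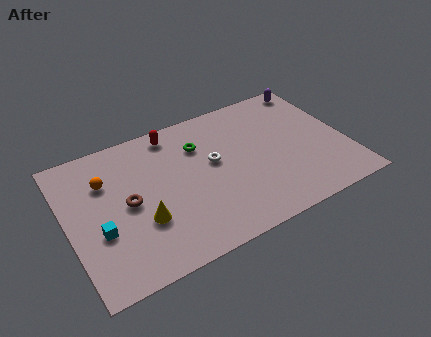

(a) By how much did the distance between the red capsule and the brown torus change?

-0.6

Before: roughly 5.4 units apart; after: 4.8. That's 0.6 units closer together.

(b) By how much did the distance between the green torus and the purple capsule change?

-1.2

The distance was about 8.3 in the first image and 7.1 in the second, so they moved 1.2 units closer together.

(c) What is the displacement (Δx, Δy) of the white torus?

(-1.3, 0.7)

From the two frames, the white torus sits at roughly (9.5, 4.8) before and (8.2, 5.5) after.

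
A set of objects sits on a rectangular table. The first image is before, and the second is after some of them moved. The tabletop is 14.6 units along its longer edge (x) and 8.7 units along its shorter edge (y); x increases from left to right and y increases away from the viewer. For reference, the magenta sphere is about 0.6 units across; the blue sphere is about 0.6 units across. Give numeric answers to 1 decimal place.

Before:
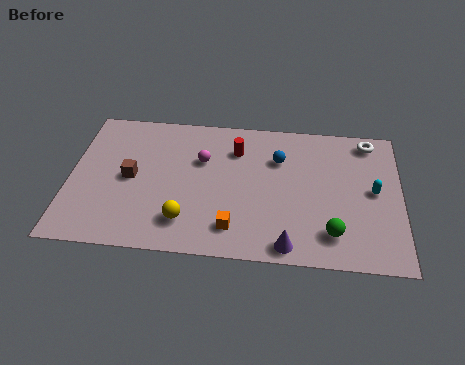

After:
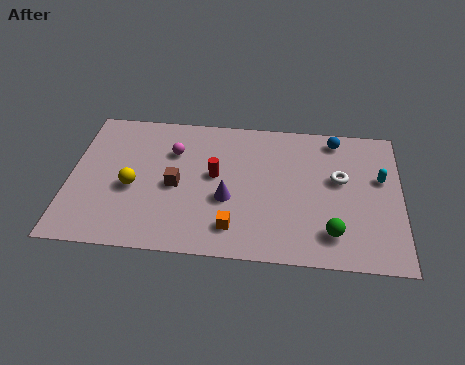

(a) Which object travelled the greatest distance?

the purple cone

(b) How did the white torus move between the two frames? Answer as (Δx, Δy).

(-1.3, -2.5)

From the two frames, the white torus sits at roughly (13.2, 7.6) before and (11.9, 5.1) after.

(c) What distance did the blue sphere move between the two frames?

2.9

From (9.2, 6.1) to (11.7, 7.6), the blue sphere covered √(2.5² + 1.5²) ≈ 2.9 units.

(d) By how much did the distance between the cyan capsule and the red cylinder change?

+0.9

They were about 6.4 units apart before and 7.3 after — 0.9 units further apart.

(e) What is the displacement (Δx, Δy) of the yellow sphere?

(-2.4, 1.8)

From the two frames, the yellow sphere sits at roughly (5.2, 1.9) before and (2.8, 3.7) after.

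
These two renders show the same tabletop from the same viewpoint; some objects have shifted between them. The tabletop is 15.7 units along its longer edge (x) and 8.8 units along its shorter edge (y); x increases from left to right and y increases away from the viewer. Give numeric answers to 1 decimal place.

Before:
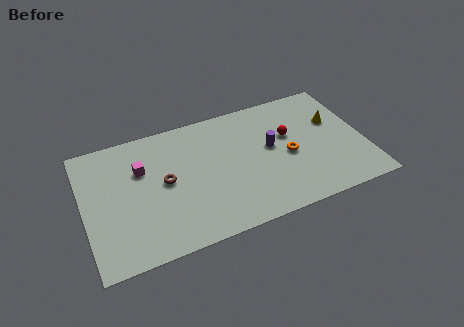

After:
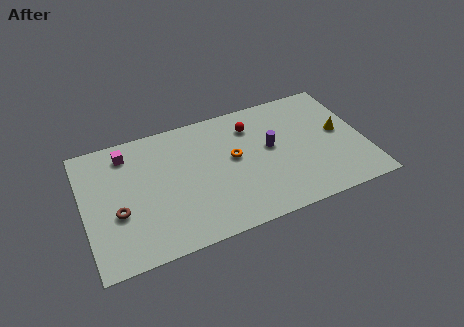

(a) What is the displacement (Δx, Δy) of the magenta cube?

(-0.7, 1.4)

The magenta cube was at about (3.3, 5.9) and moved to about (2.6, 7.3).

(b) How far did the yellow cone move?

0.9

From (14.2, 5.6) to (14.4, 4.7), the yellow cone covered √(0.2² + 0.9²) ≈ 0.9 units.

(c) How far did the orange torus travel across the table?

3.1

From (11.4, 4.0) to (8.4, 4.9), the orange torus covered √(3.0² + 0.9²) ≈ 3.1 units.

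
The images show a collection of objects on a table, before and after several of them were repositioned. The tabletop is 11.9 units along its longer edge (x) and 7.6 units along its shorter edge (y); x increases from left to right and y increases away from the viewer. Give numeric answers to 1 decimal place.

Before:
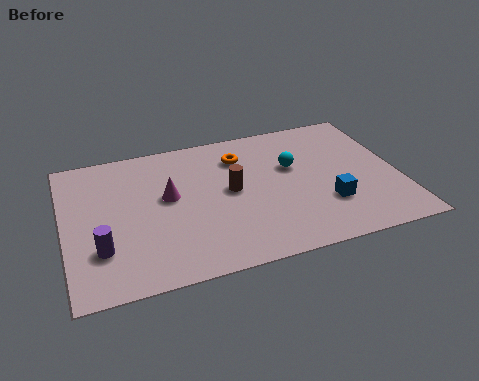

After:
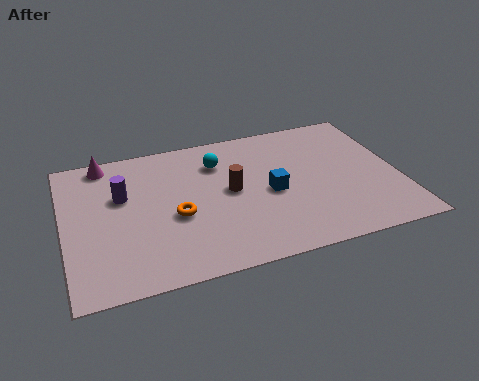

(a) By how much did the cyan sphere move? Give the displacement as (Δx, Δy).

(-2.6, 1.0)

The cyan sphere was at about (8.2, 4.7) and moved to about (5.6, 5.7).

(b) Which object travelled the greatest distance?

the orange torus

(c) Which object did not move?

the brown cylinder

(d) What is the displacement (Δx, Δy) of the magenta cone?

(-2.1, 2.5)

From the two frames, the magenta cone sits at roughly (3.7, 4.3) before and (1.6, 6.8) after.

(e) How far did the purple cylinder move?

2.8

From (1.2, 2.2) to (2.1, 4.8), the purple cylinder covered √(0.9² + 2.6²) ≈ 2.8 units.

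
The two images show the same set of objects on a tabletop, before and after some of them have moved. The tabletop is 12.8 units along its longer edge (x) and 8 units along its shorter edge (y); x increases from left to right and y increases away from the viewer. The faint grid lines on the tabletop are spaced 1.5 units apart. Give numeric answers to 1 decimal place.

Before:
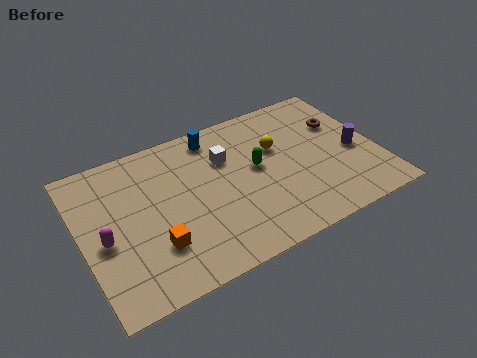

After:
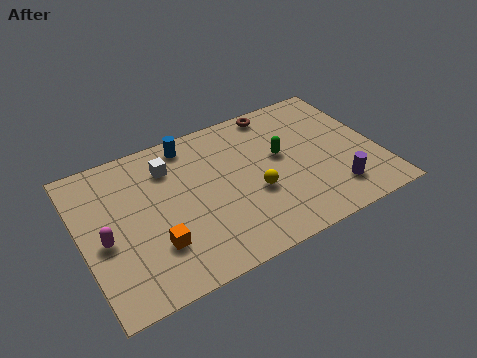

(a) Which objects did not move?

the magenta capsule and the orange cube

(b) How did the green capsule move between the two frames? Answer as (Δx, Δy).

(1.1, 0.2)

From the two frames, the green capsule sits at roughly (7.6, 4.4) before and (8.7, 4.6) after.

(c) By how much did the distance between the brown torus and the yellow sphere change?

+1.5

The distance was about 2.9 in the first image and 4.4 in the second, so they moved 1.5 units further apart.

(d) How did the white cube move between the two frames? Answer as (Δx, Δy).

(-2.4, 0.6)

From the two frames, the white cube sits at roughly (6.4, 5.5) before and (4.0, 6.1) after.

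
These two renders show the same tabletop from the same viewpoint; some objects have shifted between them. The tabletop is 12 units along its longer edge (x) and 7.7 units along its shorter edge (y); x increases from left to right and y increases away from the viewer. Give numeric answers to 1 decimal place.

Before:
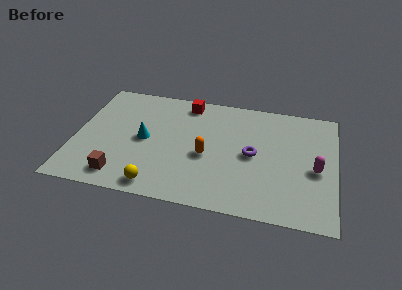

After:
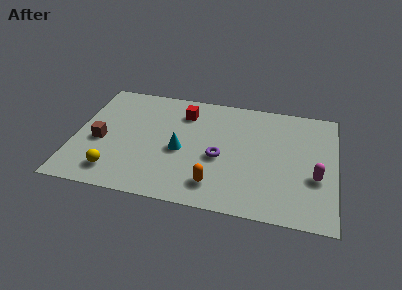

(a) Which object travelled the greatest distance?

the brown cube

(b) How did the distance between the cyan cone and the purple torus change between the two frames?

-3.2

They were about 5.0 units apart before and 1.8 after — 3.2 units closer together.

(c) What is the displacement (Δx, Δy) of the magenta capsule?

(0.0, -0.5)

The magenta capsule was at about (11.1, 3.4) and moved to about (11.1, 2.9).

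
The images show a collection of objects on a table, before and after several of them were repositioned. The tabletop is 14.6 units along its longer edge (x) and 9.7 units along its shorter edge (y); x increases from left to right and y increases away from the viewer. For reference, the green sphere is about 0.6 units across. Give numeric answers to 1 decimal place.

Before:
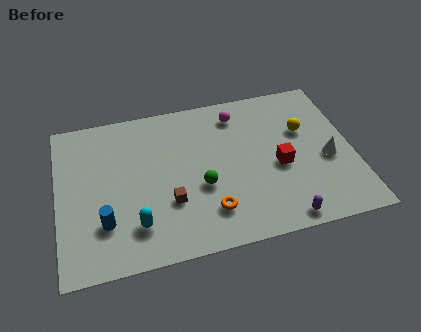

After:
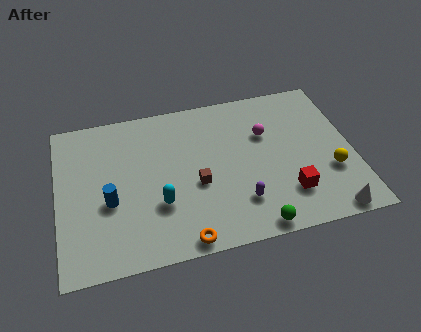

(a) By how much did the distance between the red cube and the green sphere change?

-1.5

They were about 3.9 units apart before and 2.4 after — 1.5 units closer together.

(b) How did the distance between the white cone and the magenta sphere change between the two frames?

+0.5

The distance was about 5.7 in the first image and 6.2 in the second, so they moved 0.5 units further apart.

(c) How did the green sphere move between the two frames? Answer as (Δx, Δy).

(2.4, -3.0)

The green sphere was at about (7.0, 3.8) and moved to about (9.4, 0.8).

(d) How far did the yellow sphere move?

3.1

The yellow sphere moved from about (12.3, 6.2) to (13.4, 3.3), a distance of √(1.1² + 2.9²) ≈ 3.1.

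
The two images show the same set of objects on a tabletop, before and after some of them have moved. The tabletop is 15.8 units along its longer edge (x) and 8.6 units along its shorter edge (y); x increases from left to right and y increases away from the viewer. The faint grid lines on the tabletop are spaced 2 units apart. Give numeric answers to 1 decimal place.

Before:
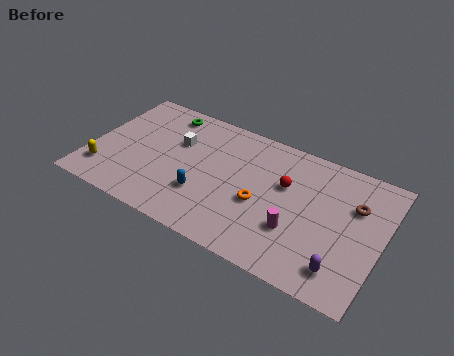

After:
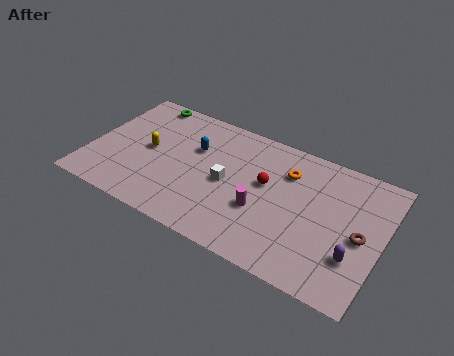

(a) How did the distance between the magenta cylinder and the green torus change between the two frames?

-0.6

Before: roughly 9.1 units apart; after: 8.5. That's 0.6 units closer together.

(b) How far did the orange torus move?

2.9

From (9.4, 3.6) to (10.5, 6.3), the orange torus covered √(1.1² + 2.7²) ≈ 2.9 units.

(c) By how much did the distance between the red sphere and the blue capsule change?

-0.9

The distance was about 4.9 in the first image and 4.0 in the second, so they moved 0.9 units closer together.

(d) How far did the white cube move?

3.4

The white cube moved from about (4.5, 5.6) to (7.5, 4.1), a distance of √(3.0² + 1.5²) ≈ 3.4.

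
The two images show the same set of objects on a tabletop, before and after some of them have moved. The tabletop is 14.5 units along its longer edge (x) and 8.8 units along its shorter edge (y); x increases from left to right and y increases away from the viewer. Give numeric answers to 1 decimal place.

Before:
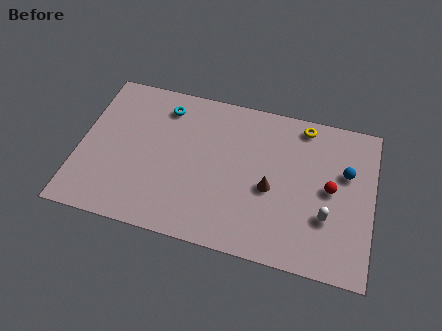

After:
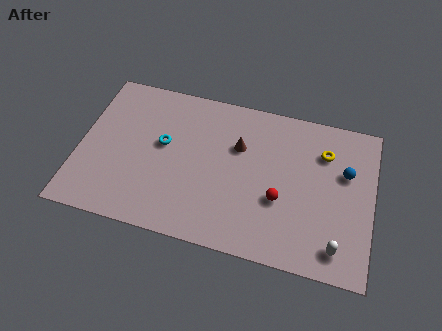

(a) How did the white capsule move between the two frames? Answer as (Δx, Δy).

(0.6, -1.5)

From the two frames, the white capsule sits at roughly (12.3, 2.9) before and (12.9, 1.4) after.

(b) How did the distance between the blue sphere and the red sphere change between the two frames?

+2.6

Before: roughly 1.3 units apart; after: 3.9. That's 2.6 units further apart.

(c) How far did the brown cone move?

2.6

The brown cone moved from about (9.5, 3.8) to (7.8, 5.8), a distance of √(1.7² + 2.0²) ≈ 2.6.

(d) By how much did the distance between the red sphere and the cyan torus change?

-2.7

They were about 8.8 units apart before and 6.1 after — 2.7 units closer together.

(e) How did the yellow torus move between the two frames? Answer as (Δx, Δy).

(1.1, -1.3)

From the two frames, the yellow torus sits at roughly (10.9, 7.8) before and (12.0, 6.5) after.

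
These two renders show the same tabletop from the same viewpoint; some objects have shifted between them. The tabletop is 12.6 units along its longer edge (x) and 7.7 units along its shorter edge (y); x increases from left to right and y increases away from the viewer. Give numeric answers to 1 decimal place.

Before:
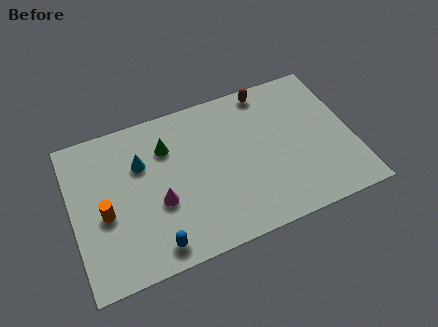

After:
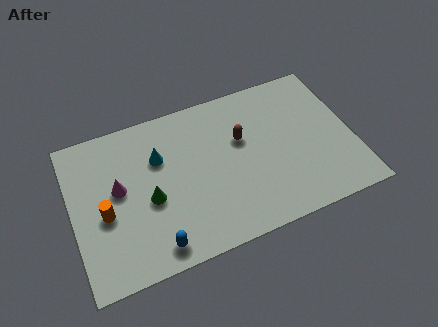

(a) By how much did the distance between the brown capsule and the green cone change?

-0.3

They were about 4.9 units apart before and 4.6 after — 0.3 units closer together.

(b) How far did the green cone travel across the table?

2.5

The green cone moved from about (4.4, 5.6) to (3.4, 3.3), a distance of √(1.0² + 2.3²) ≈ 2.5.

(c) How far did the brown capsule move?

2.5

From (9.1, 6.9) to (7.7, 4.8), the brown capsule covered √(1.4² + 2.1²) ≈ 2.5 units.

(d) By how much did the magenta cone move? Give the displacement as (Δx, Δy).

(-1.7, 1.3)

From the two frames, the magenta cone sits at roughly (3.8, 3.0) before and (2.1, 4.3) after.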